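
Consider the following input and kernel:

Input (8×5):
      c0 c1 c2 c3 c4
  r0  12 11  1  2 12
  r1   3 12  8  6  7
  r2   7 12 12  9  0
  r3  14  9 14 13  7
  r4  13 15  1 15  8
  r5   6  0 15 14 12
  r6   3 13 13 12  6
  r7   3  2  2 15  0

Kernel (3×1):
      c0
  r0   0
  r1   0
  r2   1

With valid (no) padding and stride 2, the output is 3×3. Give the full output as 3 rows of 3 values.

Output[0,0]: The receptive field on the input at this output position is [12 / 3 / 7]. Elementwise product with the kernel and sum: 7·1.

7 12 0
13 1 8
3 13 6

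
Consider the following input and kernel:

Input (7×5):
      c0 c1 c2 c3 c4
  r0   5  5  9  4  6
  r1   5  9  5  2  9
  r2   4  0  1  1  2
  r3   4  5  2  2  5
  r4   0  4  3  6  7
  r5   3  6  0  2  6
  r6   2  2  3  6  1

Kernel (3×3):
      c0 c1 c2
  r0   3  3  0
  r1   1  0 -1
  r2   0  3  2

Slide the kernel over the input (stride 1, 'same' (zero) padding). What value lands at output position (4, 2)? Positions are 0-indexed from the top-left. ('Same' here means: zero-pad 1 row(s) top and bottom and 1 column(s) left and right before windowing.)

The receptive field on the zero-padded input at this output position is [5 2 2 / 4 3 6 / 6 0 2]. Elementwise product with the kernel and sum: 5·3 + 2·3 + 4·1 + 6·-1 + 0·3 + 2·2.

23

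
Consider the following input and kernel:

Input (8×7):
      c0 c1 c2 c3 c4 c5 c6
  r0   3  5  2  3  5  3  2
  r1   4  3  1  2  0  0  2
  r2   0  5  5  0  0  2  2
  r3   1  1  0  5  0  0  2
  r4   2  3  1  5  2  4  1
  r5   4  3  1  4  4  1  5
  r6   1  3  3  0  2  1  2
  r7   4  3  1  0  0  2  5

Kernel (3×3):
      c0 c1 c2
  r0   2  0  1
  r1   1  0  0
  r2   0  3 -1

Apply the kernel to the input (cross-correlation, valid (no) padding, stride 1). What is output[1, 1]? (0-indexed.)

The receptive field on the input at this output position is [3 1 2 / 5 5 0 / 1 0 5]. Elementwise product with the kernel and sum: 3·2 + 2·1 + 5·1 + 0·3 + 5·-1.

8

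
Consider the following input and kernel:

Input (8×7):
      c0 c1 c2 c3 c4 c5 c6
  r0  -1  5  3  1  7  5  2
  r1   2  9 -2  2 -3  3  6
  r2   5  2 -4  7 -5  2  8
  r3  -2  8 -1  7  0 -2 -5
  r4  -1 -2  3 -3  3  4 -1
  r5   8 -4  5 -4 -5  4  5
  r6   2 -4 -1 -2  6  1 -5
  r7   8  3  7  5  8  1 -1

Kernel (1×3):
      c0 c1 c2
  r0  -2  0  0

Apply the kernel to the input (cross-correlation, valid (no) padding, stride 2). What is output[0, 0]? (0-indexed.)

The receptive field on the input at this output position is [-1 5 3]. Elementwise product with the kernel and sum: -1·-2.

2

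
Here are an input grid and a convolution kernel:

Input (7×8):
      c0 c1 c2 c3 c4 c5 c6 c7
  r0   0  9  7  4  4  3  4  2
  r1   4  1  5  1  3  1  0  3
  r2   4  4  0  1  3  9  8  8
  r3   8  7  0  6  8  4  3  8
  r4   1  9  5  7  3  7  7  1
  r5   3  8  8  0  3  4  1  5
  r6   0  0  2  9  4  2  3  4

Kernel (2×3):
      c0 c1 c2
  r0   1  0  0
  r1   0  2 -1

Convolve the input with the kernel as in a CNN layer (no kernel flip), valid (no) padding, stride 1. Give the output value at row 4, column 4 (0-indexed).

The receptive field on the input at this output position is [3 7 7 / 3 4 1]. Elementwise product with the kernel and sum: 3·1 + 4·2 + 1·-1.

10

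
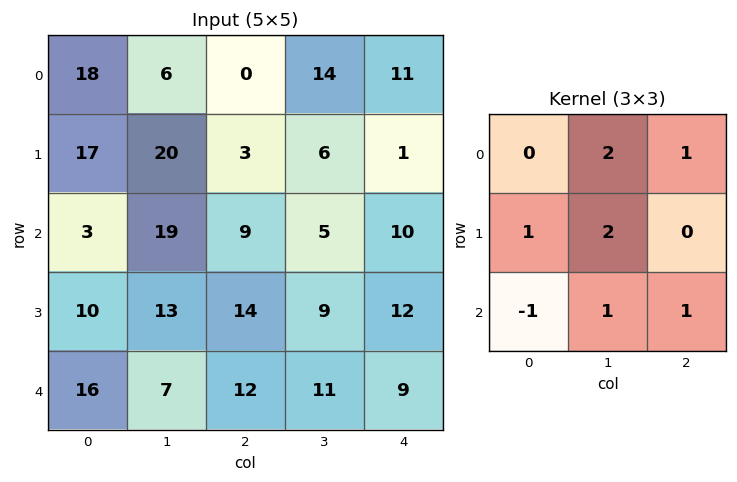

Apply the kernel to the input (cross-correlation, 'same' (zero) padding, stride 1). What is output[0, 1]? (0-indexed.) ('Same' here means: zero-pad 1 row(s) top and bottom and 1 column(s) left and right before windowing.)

36

The receptive field on the zero-padded input at this output position is [0 0 0 / 18 6 0 / 17 20 3]. Elementwise product with the kernel and sum: 0·2 + 0·1 + 18·1 + 6·2 + 17·-1 + 20·1 + 3·1.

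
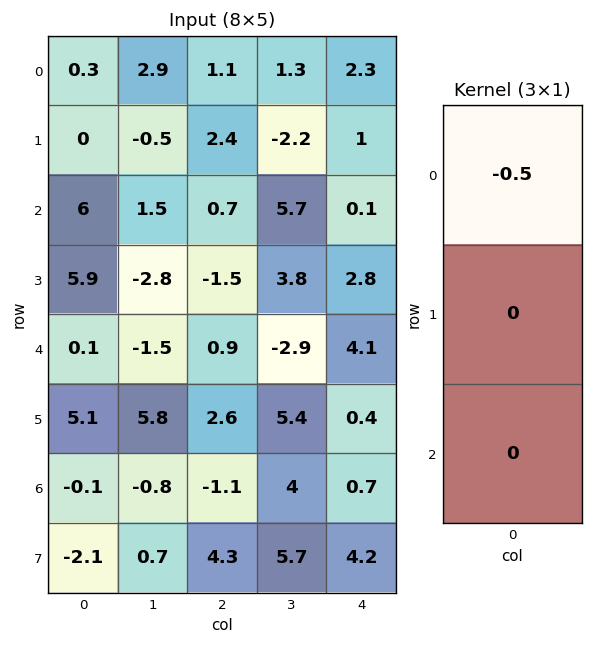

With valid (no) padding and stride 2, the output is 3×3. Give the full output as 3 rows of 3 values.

-0.15 -0.55 -1.15
-3 -0.35 -0.05
-0.05 -0.45 -2.05

Output[0,0]: The receptive field on the input at this output position is [0.3 / 0 / 6]. Elementwise product with the kernel and sum: 0.3·-0.5.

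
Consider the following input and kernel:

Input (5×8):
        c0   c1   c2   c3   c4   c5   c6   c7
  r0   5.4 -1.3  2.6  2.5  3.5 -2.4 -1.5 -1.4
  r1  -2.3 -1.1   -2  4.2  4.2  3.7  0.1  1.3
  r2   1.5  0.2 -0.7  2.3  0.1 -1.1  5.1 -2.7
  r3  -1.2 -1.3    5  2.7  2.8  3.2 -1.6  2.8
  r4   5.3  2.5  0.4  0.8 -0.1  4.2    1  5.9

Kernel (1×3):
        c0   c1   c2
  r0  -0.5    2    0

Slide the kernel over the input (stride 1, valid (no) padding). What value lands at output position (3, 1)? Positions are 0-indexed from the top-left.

10.65

The receptive field on the input at this output position is [-1.3 5 2.7]. Elementwise product with the kernel and sum: -1.3·-0.5 + 5·2.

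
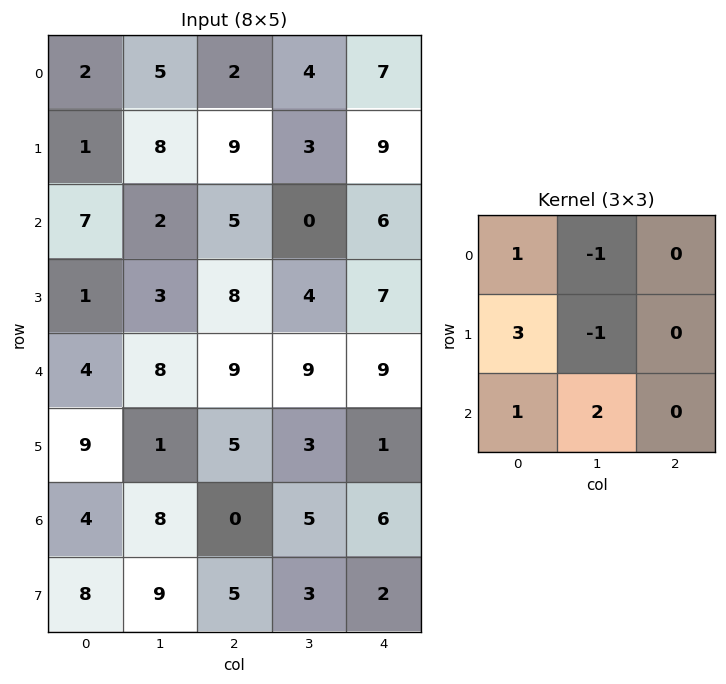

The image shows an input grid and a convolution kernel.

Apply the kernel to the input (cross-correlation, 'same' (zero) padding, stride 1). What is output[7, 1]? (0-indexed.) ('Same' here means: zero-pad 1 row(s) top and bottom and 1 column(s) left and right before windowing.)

The receptive field on the zero-padded input at this output position is [4 8 0 / 8 9 5 / 0 0 0]. Elementwise product with the kernel and sum: 4·1 + 8·-1 + 8·3 + 9·-1 + 0·1 + 0·2.

11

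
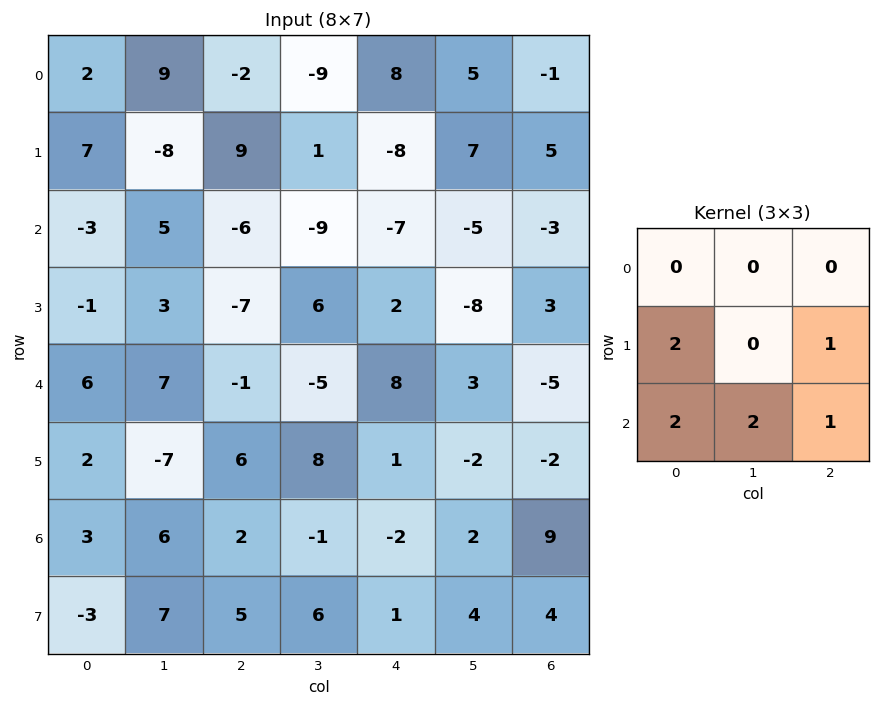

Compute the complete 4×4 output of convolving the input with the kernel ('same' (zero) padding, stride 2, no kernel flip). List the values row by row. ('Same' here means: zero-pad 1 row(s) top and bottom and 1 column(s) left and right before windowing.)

Output[0,0]: The receptive field on the zero-padded input at this output position is [0 0 0 / 0 2 9 / 0 7 -8]. Elementwise product with the kernel and sum: 0·2 + 9·1 + 0·2 + 7·2 + -8·1.
Output[0,1]: The receptive field on the zero-padded input at this output position is [0 0 0 / 9 -2 -9 / -8 9 1]. Elementwise product with the kernel and sum: 9·2 + -9·1 + -8·2 + 9·2 + 1·1.

15 12 -20 34
6 -1 -15 -20
4 15 9 -2
7 41 18 20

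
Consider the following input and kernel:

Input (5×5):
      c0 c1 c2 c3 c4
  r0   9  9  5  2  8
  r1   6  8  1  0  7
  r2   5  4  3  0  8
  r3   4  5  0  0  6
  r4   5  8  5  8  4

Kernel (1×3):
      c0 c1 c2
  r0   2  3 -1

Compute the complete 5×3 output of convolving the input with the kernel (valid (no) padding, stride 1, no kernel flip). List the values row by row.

40 31 8
35 19 -5
19 17 -2
23 10 -6
29 23 30

Output[0,0]: The receptive field on the input at this output position is [9 9 5]. Elementwise product with the kernel and sum: 9·2 + 9·3 + 5·-1.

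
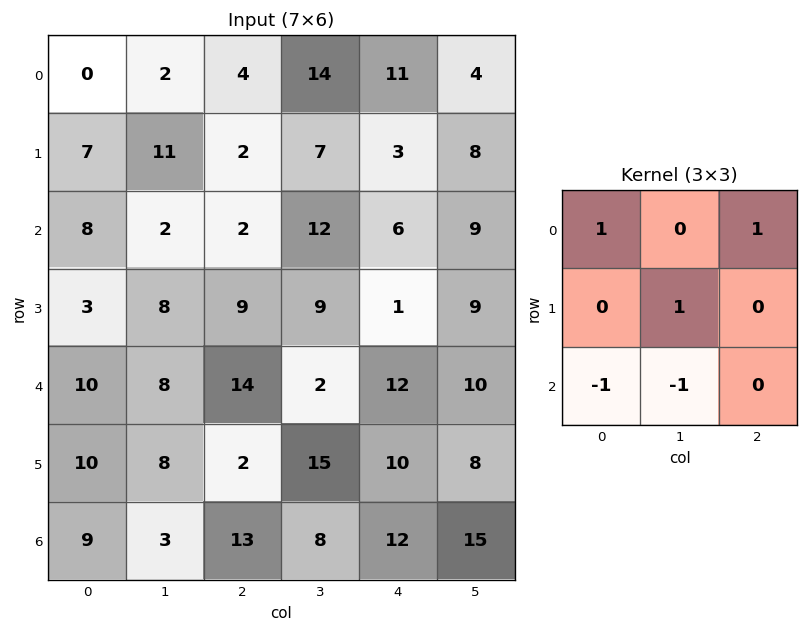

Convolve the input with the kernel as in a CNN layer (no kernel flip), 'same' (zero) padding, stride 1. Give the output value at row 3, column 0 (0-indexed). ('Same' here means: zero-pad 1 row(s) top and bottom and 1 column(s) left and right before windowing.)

The receptive field on the zero-padded input at this output position is [0 8 2 / 0 3 8 / 0 10 8]. Elementwise product with the kernel and sum: 0·1 + 2·1 + 3·1 + 0·-1 + 10·-1.

-5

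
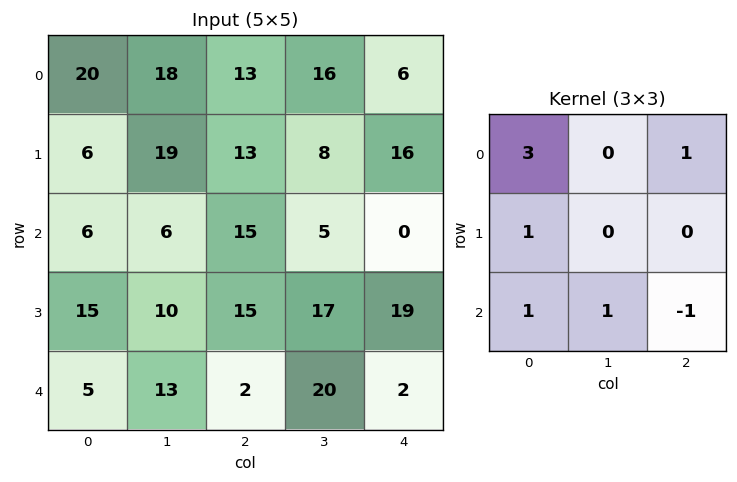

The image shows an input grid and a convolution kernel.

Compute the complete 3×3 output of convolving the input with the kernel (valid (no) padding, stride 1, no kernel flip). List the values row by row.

76 105 78
47 79 83
64 28 80

Output[0,0]: The receptive field on the input at this output position is [20 18 13 / 6 19 13 / 6 6 15]. Elementwise product with the kernel and sum: 20·3 + 13·1 + 6·1 + 6·1 + 6·1 + 15·-1.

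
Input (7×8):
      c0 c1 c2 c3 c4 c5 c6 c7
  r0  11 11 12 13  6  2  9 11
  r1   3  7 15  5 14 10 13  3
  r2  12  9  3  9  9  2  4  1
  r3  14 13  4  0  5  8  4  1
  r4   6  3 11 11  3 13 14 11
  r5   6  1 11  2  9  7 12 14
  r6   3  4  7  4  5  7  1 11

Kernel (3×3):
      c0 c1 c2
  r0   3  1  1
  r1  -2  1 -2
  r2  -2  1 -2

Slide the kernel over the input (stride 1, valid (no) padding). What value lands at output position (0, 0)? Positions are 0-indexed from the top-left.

The receptive field on the input at this output position is [11 11 12 / 3 7 15 / 12 9 3]. Elementwise product with the kernel and sum: 11·3 + 11·1 + 12·1 + 3·-2 + 7·1 + 15·-2 + 12·-2 + 9·1 + 3·-2.

6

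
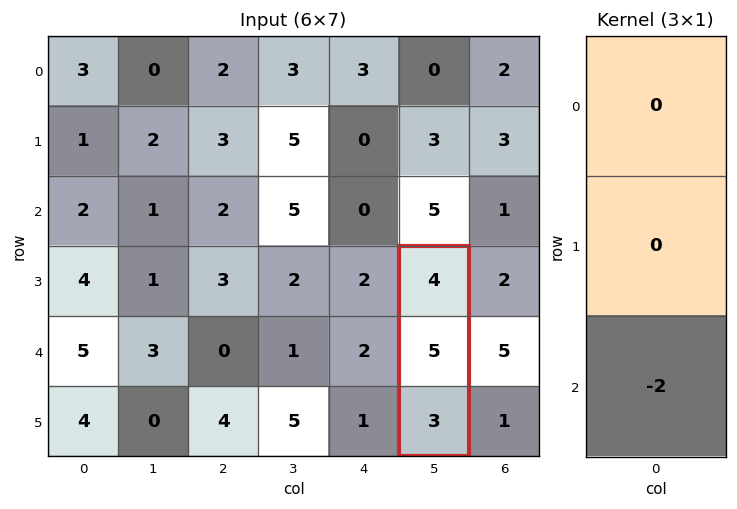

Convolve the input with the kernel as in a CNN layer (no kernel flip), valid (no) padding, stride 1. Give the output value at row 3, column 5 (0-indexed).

The receptive field on the input at this output position is [4 / 5 / 3]. Elementwise product with the kernel and sum: 3·-2.

-6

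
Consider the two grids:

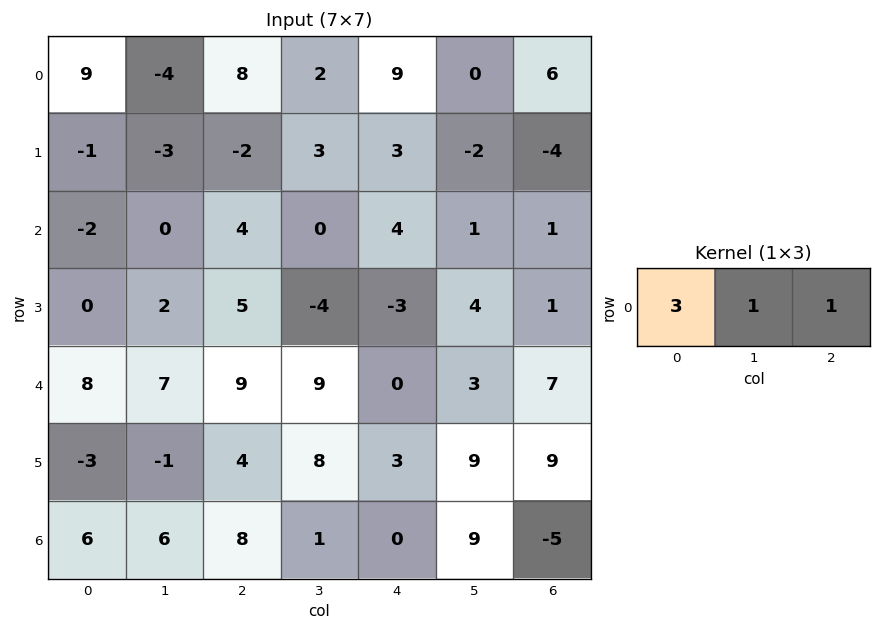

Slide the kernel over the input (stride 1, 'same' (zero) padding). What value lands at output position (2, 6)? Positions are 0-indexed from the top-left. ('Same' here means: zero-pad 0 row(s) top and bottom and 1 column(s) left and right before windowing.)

The receptive field on the zero-padded input at this output position is [1 1 0]. Elementwise product with the kernel and sum: 1·3 + 1·1 + 0·1.

4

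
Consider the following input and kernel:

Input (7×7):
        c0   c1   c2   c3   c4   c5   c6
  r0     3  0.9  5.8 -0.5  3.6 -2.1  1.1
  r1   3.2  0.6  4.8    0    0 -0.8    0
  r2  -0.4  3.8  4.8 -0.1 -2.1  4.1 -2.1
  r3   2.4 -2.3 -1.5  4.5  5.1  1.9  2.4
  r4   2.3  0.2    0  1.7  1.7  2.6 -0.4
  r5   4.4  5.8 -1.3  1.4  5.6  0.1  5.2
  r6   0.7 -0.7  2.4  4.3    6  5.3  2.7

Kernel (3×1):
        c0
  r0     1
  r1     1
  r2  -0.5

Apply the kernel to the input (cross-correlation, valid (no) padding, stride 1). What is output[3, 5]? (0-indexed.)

4.45

The receptive field on the input at this output position is [1.9 / 2.6 / 0.1]. Elementwise product with the kernel and sum: 1.9·1 + 2.6·1 + 0.1·-0.5.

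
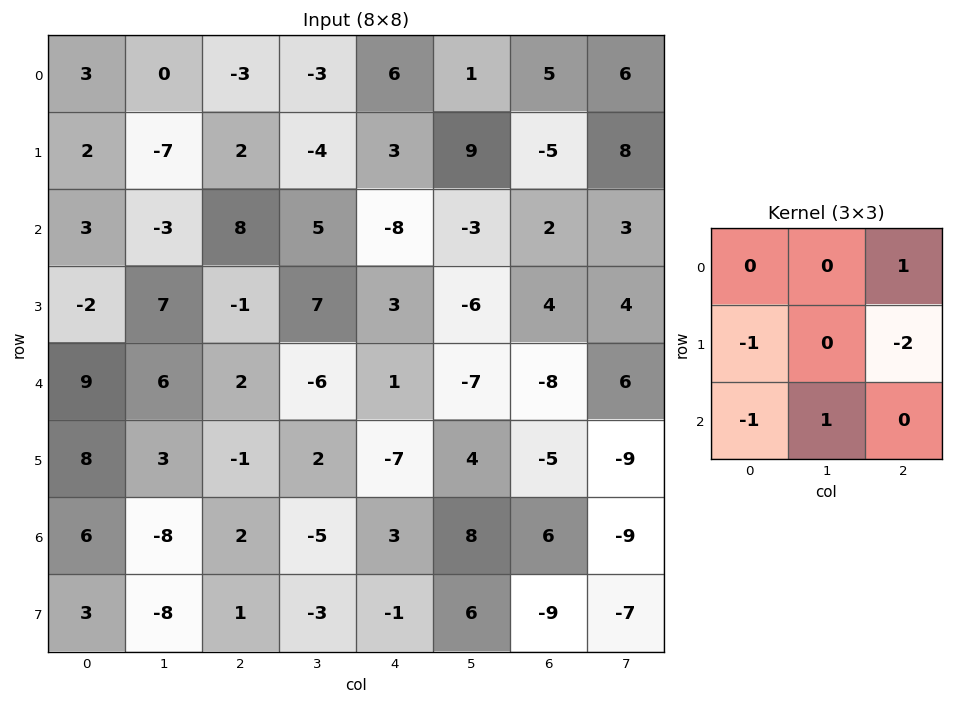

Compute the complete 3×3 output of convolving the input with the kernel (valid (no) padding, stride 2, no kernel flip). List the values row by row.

-15 -5 17
9 -21 -17
-18 9 14

Output[0,0]: The receptive field on the input at this output position is [3 0 -3 / 2 -7 2 / 3 -3 8]. Elementwise product with the kernel and sum: -3·1 + 2·-1 + 2·-2 + 3·-1 + -3·1.
Output[0,1]: The receptive field on the input at this output position is [-3 -3 6 / 2 -4 3 / 8 5 -8]. Elementwise product with the kernel and sum: 6·1 + 2·-1 + 3·-2 + 8·-1 + 5·1.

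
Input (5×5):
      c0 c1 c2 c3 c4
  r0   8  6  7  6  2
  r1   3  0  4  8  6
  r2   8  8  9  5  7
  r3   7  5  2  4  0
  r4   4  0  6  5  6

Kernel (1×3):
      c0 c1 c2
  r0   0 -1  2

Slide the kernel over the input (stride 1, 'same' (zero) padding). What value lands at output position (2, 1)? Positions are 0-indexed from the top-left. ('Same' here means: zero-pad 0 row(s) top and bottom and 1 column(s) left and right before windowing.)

The receptive field on the zero-padded input at this output position is [8 8 9]. Elementwise product with the kernel and sum: 8·-1 + 9·2.

10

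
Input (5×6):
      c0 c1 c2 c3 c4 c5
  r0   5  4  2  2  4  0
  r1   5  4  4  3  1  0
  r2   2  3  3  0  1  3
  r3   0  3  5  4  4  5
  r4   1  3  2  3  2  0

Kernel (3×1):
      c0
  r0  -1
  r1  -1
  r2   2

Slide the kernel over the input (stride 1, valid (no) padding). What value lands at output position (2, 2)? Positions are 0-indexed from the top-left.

The receptive field on the input at this output position is [3 / 5 / 2]. Elementwise product with the kernel and sum: 3·-1 + 5·-1 + 2·2.

-4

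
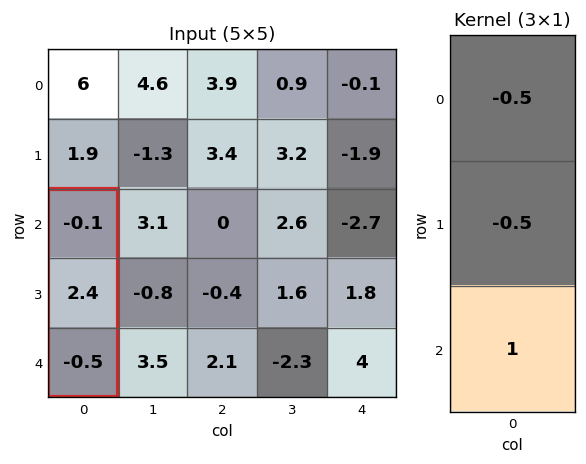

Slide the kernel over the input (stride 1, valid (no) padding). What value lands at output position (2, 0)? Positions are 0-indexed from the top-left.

-1.65

The receptive field on the input at this output position is [-0.1 / 2.4 / -0.5]. Elementwise product with the kernel and sum: -0.1·-0.5 + 2.4·-0.5 + -0.5·1.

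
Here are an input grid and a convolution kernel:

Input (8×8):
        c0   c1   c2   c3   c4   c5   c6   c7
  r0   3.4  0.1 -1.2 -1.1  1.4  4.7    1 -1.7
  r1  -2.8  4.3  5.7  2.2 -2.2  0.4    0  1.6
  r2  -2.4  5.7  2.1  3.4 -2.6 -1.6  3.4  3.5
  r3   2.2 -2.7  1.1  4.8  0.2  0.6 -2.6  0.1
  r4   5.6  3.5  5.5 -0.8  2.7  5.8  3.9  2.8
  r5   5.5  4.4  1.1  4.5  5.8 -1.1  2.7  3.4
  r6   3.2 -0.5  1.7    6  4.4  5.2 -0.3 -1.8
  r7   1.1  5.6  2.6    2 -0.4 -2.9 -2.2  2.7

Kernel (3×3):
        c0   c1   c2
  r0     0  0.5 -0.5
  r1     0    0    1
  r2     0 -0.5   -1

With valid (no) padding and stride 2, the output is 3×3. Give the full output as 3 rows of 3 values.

Output[0,0]: The receptive field on the input at this output position is [3.4 0.1 -1.2 / -2.8 4.3 5.7 / -2.4 5.7 2.1]. Elementwise product with the kernel and sum: 0.1·0.5 + -1.2·-0.5 + 5.7·1 + 5.7·-0.5 + 2.1·-1.

1.4 -2.55 -0.75
-4.35 0.9 -11.9
-1.35 -3.35 1.35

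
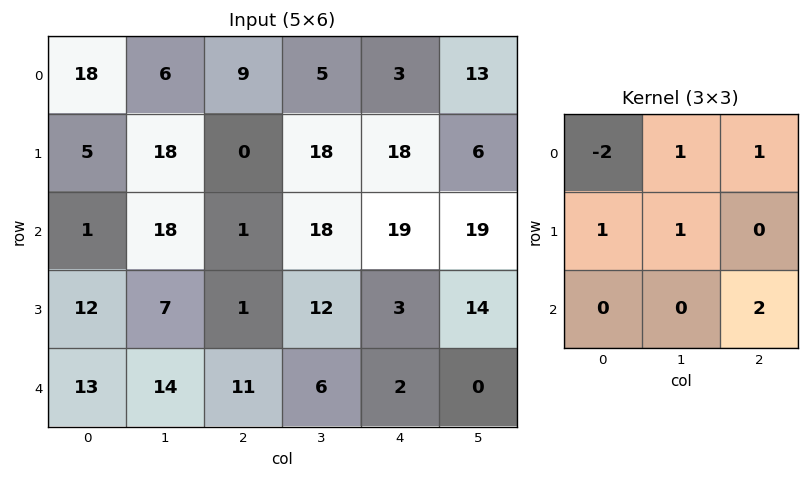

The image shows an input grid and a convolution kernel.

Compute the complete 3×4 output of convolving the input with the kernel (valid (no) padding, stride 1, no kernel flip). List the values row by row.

4 56 46 80
29 25 61 53
58 3 52 17

Output[0,0]: The receptive field on the input at this output position is [18 6 9 / 5 18 0 / 1 18 1]. Elementwise product with the kernel and sum: 18·-2 + 6·1 + 9·1 + 5·1 + 18·1 + 1·2.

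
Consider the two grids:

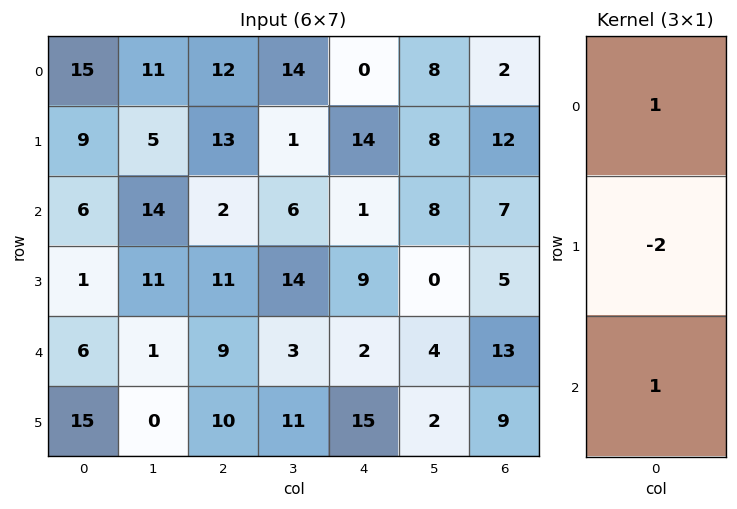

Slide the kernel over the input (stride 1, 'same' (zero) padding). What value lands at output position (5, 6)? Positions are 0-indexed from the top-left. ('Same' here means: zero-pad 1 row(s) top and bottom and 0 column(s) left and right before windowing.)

-5

The receptive field on the zero-padded input at this output position is [13 / 9 / 0]. Elementwise product with the kernel and sum: 13·1 + 9·-2 + 0·1.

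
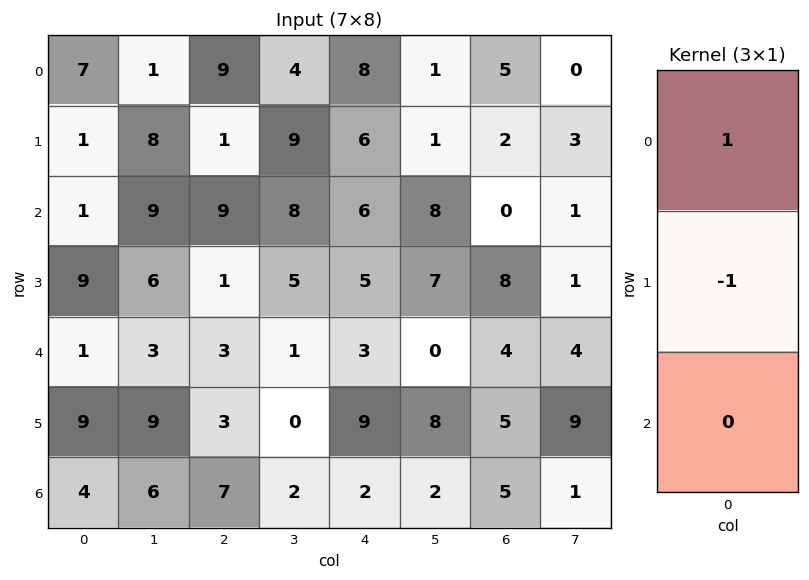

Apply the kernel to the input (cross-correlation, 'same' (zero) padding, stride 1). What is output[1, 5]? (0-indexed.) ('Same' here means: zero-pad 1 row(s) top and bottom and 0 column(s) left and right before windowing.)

The receptive field on the zero-padded input at this output position is [1 / 1 / 8]. Elementwise product with the kernel and sum: 1·1 + 1·-1.

0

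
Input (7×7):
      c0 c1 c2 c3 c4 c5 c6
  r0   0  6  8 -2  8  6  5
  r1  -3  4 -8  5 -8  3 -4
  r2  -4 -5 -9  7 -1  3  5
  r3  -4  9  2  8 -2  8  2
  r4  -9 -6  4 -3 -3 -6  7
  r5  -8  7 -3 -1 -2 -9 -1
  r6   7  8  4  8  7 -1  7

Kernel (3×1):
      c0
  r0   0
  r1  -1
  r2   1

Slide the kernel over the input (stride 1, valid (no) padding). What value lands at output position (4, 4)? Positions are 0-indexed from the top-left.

The receptive field on the input at this output position is [-3 / -2 / 7]. Elementwise product with the kernel and sum: -2·-1 + 7·1.

9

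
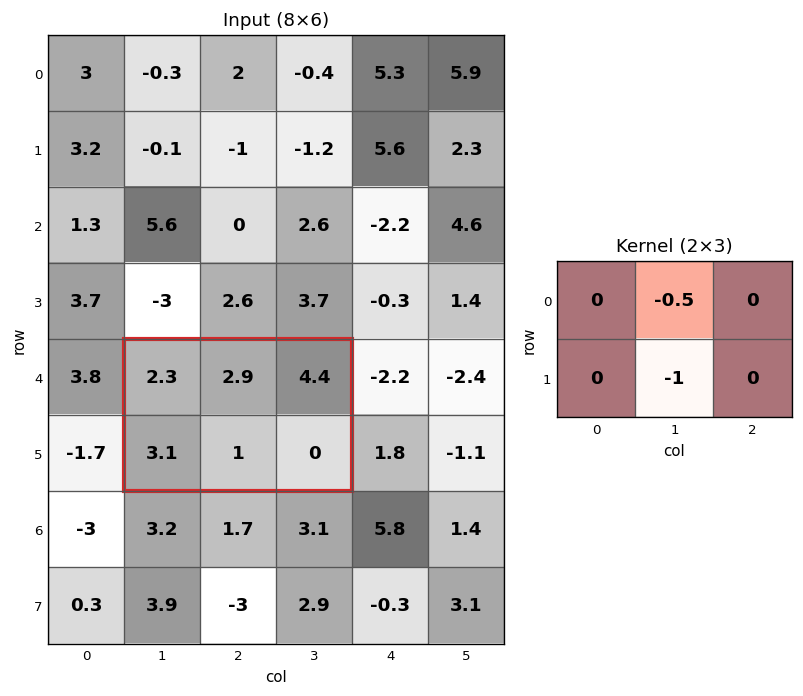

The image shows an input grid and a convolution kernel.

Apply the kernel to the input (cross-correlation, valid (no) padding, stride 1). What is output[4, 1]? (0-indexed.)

-2.45

The receptive field on the input at this output position is [2.3 2.9 4.4 / 3.1 1 0]. Elementwise product with the kernel and sum: 2.9·-0.5 + 1·-1.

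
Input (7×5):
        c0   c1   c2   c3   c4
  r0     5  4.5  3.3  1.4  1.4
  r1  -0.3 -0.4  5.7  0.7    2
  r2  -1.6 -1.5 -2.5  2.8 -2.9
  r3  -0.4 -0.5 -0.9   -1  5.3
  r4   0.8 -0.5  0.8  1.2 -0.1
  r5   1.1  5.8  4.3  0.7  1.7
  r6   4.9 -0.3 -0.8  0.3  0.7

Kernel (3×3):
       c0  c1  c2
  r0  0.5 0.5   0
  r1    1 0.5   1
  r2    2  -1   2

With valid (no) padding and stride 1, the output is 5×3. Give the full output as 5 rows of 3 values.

3.25 12.15 -3.2
-7.3 0.6 9
0.6 -3.35 4.25
5.9 9.1 11.65
16.95 9.6 6.85

Output[0,0]: The receptive field on the input at this output position is [5 4.5 3.3 / -0.3 -0.4 5.7 / -1.6 -1.5 -2.5]. Elementwise product with the kernel and sum: 5·0.5 + 4.5·0.5 + -0.3·1 + -0.4·0.5 + 5.7·1 + -1.6·2 + -1.5·-1 + -2.5·2.
Output[0,1]: The receptive field on the input at this output position is [4.5 3.3 1.4 / -0.4 5.7 0.7 / -1.5 -2.5 2.8]. Elementwise product with the kernel and sum: 4.5·0.5 + 3.3·0.5 + -0.4·1 + 5.7·0.5 + 0.7·1 + -1.5·2 + -2.5·-1 + 2.8·2.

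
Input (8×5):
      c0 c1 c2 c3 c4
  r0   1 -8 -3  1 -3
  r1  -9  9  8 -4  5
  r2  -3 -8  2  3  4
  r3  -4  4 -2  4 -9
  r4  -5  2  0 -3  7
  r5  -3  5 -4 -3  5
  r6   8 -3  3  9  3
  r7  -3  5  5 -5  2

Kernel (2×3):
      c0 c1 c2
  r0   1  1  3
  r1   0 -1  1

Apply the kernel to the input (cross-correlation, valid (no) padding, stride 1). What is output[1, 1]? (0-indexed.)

The receptive field on the input at this output position is [9 8 -4 / -8 2 3]. Elementwise product with the kernel and sum: 9·1 + 8·1 + -4·3 + 2·-1 + 3·1.

6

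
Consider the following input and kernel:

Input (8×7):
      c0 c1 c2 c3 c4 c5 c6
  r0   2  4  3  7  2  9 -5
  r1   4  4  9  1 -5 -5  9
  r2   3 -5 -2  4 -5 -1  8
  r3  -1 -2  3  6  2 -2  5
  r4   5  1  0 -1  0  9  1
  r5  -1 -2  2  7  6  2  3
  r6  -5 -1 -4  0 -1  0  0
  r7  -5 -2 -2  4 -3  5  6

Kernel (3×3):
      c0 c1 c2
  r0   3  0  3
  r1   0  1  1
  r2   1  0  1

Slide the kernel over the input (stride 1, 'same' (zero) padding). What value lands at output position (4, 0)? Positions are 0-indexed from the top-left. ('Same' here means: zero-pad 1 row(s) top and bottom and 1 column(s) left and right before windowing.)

-2

The receptive field on the zero-padded input at this output position is [0 -1 -2 / 0 5 1 / 0 -1 -2]. Elementwise product with the kernel and sum: 0·3 + -2·3 + 5·1 + 1·1 + 0·1 + -2·1.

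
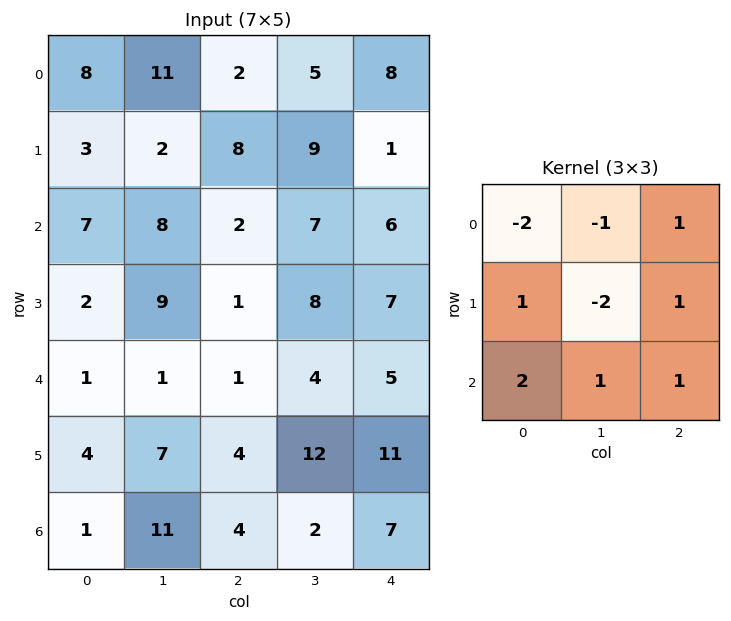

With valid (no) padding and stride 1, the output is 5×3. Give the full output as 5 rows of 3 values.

Output[0,0]: The receptive field on the input at this output position is [8 11 2 / 3 2 8 / 7 8 2]. Elementwise product with the kernel and sum: 8·-2 + 11·-1 + 2·1 + 3·1 + 2·-2 + 8·1 + 7·2 + 8·1 + 2·1.
Output[0,1]: The receptive field on the input at this output position is [11 2 5 / 2 8 9 / 8 2 7]. Elementwise product with the kernel and sum: 11·-2 + 2·-1 + 5·1 + 2·1 + 8·-2 + 9·1 + 8·2 + 2·1 + 7·1.

6 1 7
7 35 -13
-31 11 -2
7 22 26
9 40 7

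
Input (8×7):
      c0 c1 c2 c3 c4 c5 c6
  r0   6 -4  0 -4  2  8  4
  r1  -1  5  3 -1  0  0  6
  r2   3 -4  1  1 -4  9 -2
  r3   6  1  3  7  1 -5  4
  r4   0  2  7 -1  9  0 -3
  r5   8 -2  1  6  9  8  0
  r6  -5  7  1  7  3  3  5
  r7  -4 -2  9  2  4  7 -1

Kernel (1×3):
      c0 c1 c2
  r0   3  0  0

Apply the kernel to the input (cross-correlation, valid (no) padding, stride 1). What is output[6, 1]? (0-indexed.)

The receptive field on the input at this output position is [7 1 7]. Elementwise product with the kernel and sum: 7·3.

21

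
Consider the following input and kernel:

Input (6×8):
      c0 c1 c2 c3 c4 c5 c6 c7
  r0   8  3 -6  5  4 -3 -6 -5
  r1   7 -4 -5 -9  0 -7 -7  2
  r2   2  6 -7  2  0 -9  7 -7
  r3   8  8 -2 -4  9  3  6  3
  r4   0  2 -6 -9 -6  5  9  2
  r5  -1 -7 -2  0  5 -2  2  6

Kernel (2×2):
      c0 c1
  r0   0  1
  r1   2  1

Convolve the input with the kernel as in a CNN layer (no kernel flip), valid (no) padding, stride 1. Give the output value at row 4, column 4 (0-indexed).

13

The receptive field on the input at this output position is [-6 5 / 5 -2]. Elementwise product with the kernel and sum: 5·1 + 5·2 + -2·1.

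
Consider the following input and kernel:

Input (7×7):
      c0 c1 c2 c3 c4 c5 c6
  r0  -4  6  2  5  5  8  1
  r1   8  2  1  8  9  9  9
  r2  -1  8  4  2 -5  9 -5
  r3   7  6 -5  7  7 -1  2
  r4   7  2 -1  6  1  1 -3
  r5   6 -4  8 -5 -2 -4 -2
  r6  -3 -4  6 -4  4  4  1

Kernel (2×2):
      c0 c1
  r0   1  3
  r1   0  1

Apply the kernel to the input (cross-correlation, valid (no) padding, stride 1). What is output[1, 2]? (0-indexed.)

The receptive field on the input at this output position is [1 8 / 4 2]. Elementwise product with the kernel and sum: 1·1 + 8·3 + 2·1.

27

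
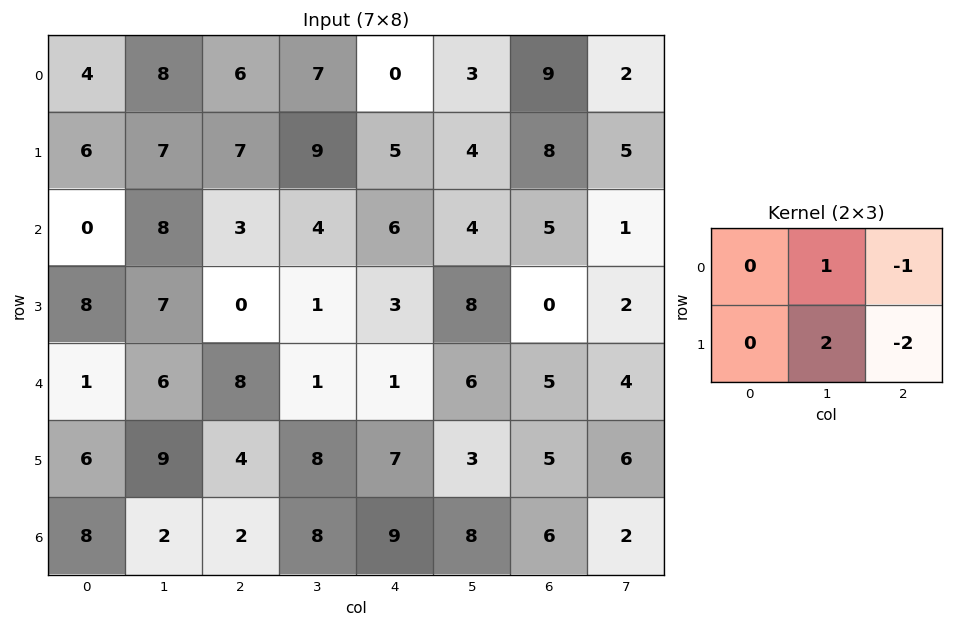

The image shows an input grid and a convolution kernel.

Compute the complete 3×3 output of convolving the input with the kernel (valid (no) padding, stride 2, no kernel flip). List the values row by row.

Output[0,0]: The receptive field on the input at this output position is [4 8 6 / 6 7 7]. Elementwise product with the kernel and sum: 8·1 + 6·-1 + 7·2 + 7·-2.

2 15 -14
19 -6 15
8 2 -3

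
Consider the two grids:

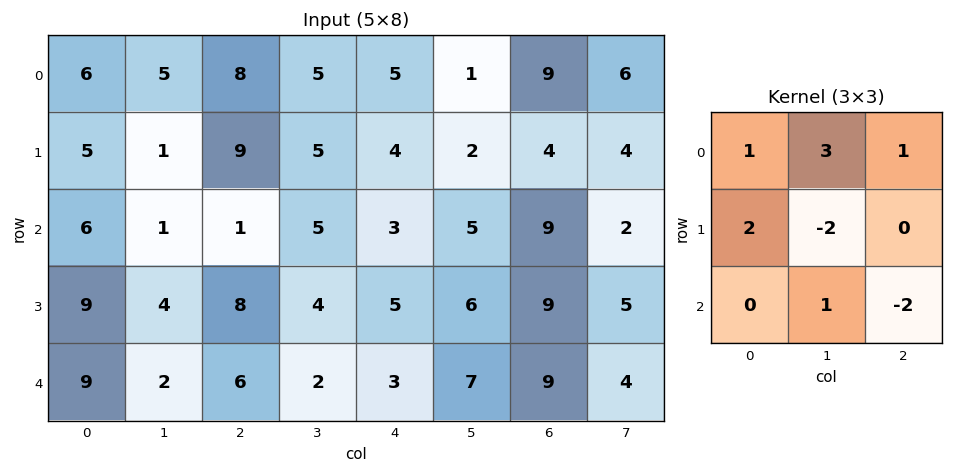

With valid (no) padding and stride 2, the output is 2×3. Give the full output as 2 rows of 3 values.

36 35 8
10 23 14

Output[0,0]: The receptive field on the input at this output position is [6 5 8 / 5 1 9 / 6 1 1]. Elementwise product with the kernel and sum: 6·1 + 5·3 + 8·1 + 5·2 + 1·-2 + 1·1 + 1·-2.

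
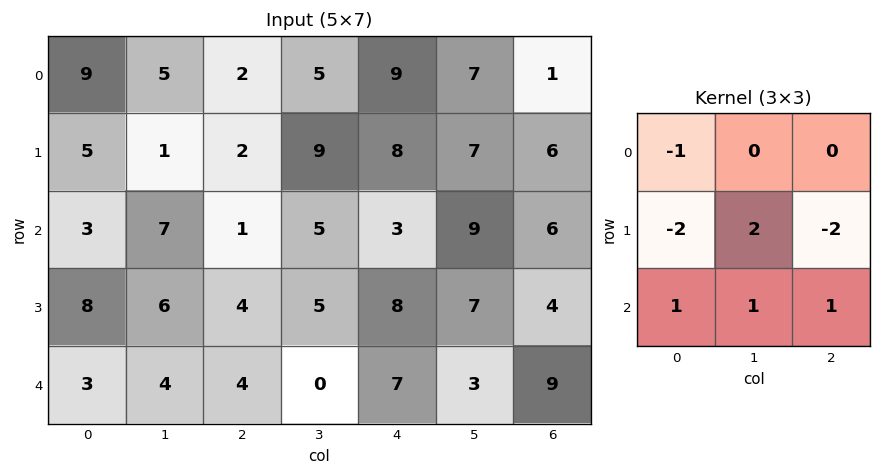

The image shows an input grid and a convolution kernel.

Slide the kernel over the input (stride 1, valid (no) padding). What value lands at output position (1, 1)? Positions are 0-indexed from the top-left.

-8

The receptive field on the input at this output position is [1 2 9 / 7 1 5 / 6 4 5]. Elementwise product with the kernel and sum: 1·-1 + 7·-2 + 1·2 + 5·-2 + 6·1 + 4·1 + 5·1.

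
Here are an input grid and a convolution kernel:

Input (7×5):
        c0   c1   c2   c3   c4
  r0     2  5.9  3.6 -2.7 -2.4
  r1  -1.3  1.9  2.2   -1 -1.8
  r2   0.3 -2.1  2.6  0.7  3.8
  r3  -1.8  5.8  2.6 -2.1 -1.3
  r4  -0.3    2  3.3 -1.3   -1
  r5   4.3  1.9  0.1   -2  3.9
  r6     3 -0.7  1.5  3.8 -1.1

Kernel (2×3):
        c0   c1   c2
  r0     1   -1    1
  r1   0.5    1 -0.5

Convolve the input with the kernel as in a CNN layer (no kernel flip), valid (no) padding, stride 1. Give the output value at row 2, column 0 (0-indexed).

The receptive field on the input at this output position is [0.3 -2.1 2.6 / -1.8 5.8 2.6]. Elementwise product with the kernel and sum: 0.3·1 + -2.1·-1 + 2.6·1 + -1.8·0.5 + 5.8·1 + 2.6·-0.5.

8.6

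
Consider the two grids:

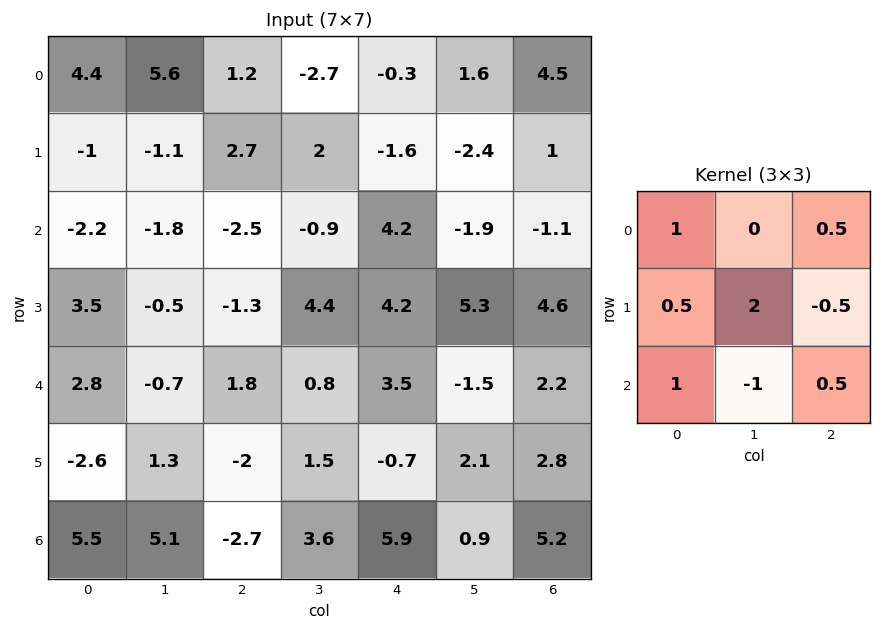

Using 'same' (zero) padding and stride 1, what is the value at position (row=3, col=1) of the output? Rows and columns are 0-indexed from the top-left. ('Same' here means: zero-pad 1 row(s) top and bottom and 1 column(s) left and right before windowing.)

The receptive field on the zero-padded input at this output position is [-2.2 -1.8 -2.5 / 3.5 -0.5 -1.3 / 2.8 -0.7 1.8]. Elementwise product with the kernel and sum: -2.2·1 + -2.5·0.5 + 3.5·0.5 + -0.5·2 + -1.3·-0.5 + 2.8·1 + -0.7·-1 + 1.8·0.5.

2.35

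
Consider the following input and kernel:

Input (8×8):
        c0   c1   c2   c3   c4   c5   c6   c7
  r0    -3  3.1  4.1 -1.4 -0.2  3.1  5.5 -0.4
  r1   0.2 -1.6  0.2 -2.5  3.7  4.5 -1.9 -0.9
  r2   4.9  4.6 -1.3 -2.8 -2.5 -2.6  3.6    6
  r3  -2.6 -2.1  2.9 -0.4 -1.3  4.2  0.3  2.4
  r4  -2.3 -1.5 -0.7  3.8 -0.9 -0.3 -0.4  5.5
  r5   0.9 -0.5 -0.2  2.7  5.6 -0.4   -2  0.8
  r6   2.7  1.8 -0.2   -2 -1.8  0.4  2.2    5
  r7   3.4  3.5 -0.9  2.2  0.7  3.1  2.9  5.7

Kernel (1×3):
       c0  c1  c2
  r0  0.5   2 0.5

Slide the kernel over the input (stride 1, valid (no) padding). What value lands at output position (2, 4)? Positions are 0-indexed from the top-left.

The receptive field on the input at this output position is [-2.5 -2.6 3.6]. Elementwise product with the kernel and sum: -2.5·0.5 + -2.6·2 + 3.6·0.5.

-4.65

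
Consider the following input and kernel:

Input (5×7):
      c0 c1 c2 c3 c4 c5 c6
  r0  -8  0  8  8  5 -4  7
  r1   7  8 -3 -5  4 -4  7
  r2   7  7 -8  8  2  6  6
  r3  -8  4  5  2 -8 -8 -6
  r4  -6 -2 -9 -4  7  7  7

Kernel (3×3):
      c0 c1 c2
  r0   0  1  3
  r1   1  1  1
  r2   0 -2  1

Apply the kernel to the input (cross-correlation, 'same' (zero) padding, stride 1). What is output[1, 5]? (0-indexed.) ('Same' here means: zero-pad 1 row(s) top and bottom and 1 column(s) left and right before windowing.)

The receptive field on the zero-padded input at this output position is [5 -4 7 / 4 -4 7 / 2 6 6]. Elementwise product with the kernel and sum: -4·1 + 7·3 + 4·1 + -4·1 + 7·1 + 6·-2 + 6·1.

18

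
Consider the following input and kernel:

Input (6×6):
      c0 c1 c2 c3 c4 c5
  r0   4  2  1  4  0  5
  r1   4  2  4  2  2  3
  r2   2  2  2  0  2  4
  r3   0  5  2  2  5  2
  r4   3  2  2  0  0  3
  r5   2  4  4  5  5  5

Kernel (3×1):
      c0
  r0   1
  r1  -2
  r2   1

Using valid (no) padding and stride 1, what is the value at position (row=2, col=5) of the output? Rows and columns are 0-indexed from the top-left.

3

The receptive field on the input at this output position is [4 / 2 / 3]. Elementwise product with the kernel and sum: 4·1 + 2·-2 + 3·1.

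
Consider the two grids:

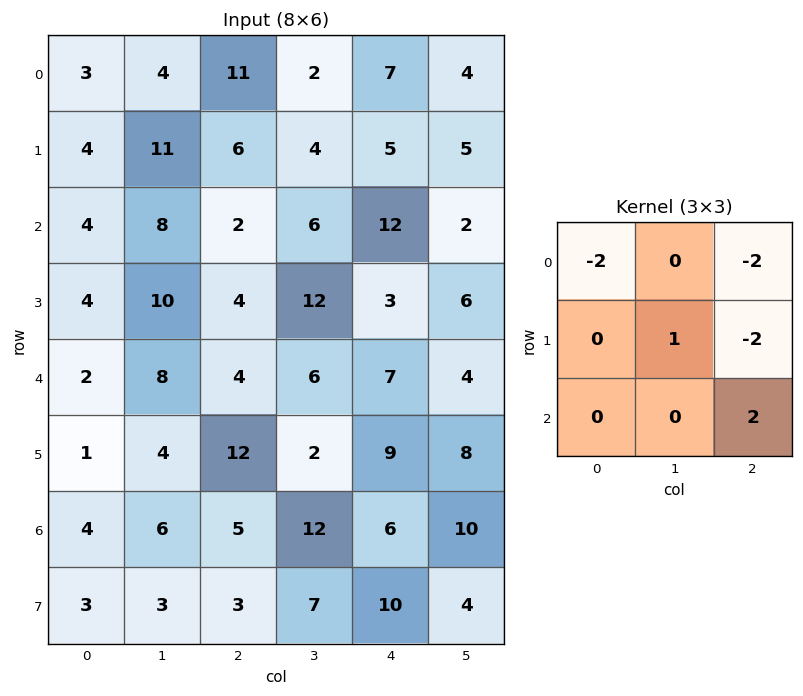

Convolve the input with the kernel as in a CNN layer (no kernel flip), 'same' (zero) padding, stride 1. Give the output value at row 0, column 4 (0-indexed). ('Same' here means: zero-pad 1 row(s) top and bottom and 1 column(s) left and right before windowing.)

The receptive field on the zero-padded input at this output position is [0 0 0 / 2 7 4 / 4 5 5]. Elementwise product with the kernel and sum: 0·-2 + 0·-2 + 7·1 + 4·-2 + 5·2.

9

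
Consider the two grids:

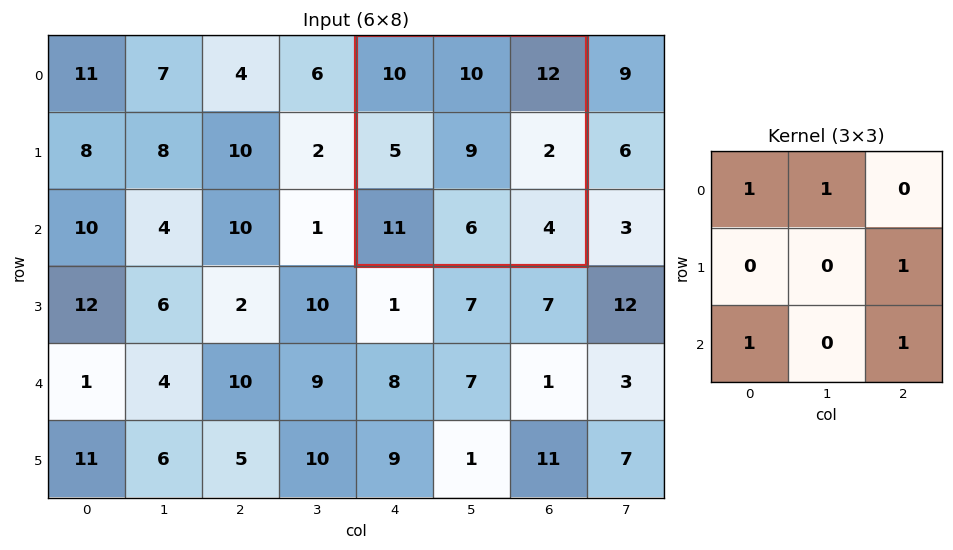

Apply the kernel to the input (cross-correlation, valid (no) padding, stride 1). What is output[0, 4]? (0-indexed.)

The receptive field on the input at this output position is [10 10 12 / 5 9 2 / 11 6 4]. Elementwise product with the kernel and sum: 10·1 + 10·1 + 2·1 + 11·1 + 4·1.

37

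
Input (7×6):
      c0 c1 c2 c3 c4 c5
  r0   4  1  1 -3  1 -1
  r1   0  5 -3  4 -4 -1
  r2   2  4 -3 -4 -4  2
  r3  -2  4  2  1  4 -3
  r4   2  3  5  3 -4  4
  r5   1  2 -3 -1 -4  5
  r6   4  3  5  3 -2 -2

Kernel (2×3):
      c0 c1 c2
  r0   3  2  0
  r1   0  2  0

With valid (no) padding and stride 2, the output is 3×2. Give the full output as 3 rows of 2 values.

Output[0,0]: The receptive field on the input at this output position is [4 1 1 / 0 5 -3]. Elementwise product with the kernel and sum: 4·3 + 1·2 + 5·2.
Output[0,1]: The receptive field on the input at this output position is [1 -3 1 / -3 4 -4]. Elementwise product with the kernel and sum: 1·3 + -3·2 + 4·2.

24 5
22 -15
16 19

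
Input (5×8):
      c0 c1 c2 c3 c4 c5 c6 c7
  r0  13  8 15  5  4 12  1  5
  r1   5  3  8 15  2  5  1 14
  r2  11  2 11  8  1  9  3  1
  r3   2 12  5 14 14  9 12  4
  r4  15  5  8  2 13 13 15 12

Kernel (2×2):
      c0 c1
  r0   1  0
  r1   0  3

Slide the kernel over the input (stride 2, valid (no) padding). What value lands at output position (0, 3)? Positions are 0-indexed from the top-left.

The receptive field on the input at this output position is [1 5 / 1 14]. Elementwise product with the kernel and sum: 1·1 + 14·3.

43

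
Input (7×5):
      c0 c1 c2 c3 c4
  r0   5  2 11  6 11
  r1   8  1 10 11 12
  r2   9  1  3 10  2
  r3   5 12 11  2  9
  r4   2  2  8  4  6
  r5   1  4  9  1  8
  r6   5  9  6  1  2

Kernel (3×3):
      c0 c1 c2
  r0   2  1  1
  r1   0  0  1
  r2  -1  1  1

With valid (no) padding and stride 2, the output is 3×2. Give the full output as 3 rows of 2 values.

Output[0,0]: The receptive field on the input at this output position is [5 2 11 / 8 1 10 / 9 1 3]. Elementwise product with the kernel and sum: 5·2 + 2·1 + 11·1 + 10·1 + 9·-1 + 1·1 + 3·1.
Output[0,1]: The receptive field on the input at this output position is [11 6 11 / 10 11 12 / 3 10 2]. Elementwise product with the kernel and sum: 11·2 + 6·1 + 11·1 + 12·1 + 3·-1 + 10·1 + 2·1.

28 60
41 29
33 31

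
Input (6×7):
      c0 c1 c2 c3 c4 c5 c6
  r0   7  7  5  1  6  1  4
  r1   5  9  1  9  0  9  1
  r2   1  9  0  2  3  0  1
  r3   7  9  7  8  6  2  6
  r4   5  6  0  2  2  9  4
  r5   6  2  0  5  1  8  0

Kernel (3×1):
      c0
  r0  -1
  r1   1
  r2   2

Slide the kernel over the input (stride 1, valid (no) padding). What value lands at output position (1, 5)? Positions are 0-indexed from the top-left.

The receptive field on the input at this output position is [9 / 0 / 2]. Elementwise product with the kernel and sum: 9·-1 + 0·1 + 2·2.

-5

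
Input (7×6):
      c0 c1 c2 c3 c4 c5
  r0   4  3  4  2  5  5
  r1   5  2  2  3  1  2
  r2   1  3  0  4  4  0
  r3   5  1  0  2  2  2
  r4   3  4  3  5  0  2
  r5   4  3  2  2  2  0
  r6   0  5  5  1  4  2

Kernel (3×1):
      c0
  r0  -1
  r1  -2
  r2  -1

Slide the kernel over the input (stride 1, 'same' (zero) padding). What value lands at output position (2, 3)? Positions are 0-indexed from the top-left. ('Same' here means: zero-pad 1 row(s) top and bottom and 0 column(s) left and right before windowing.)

-13

The receptive field on the zero-padded input at this output position is [3 / 4 / 2]. Elementwise product with the kernel and sum: 3·-1 + 4·-2 + 2·-1.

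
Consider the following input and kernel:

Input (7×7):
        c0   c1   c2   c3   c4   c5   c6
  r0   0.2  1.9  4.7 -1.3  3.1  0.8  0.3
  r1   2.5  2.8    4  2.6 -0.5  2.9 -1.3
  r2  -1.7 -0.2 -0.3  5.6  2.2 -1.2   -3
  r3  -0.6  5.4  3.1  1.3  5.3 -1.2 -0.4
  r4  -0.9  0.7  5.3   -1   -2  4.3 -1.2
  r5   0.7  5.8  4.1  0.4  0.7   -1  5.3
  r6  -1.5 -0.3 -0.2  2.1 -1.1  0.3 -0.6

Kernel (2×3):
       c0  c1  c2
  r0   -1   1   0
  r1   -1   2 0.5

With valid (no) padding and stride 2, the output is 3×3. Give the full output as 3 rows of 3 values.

Output[0,0]: The receptive field on the input at this output position is [0.2 1.9 4.7 / 2.5 2.8 4]. Elementwise product with the kernel and sum: 0.2·-1 + 1.9·1 + 2.5·-1 + 2.8·2 + 4·0.5.

6.8 -5.05 3.35
14.45 8.05 -11.3
14.55 -9.25 6.25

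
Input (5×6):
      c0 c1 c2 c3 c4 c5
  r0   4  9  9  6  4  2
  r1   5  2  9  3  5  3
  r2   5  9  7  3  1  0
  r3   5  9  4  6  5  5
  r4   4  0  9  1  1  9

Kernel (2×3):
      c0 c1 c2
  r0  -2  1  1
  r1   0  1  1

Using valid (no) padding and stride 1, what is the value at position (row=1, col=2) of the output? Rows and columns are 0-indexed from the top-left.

The receptive field on the input at this output position is [9 3 5 / 7 3 1]. Elementwise product with the kernel and sum: 9·-2 + 3·1 + 5·1 + 3·1 + 1·1.

-6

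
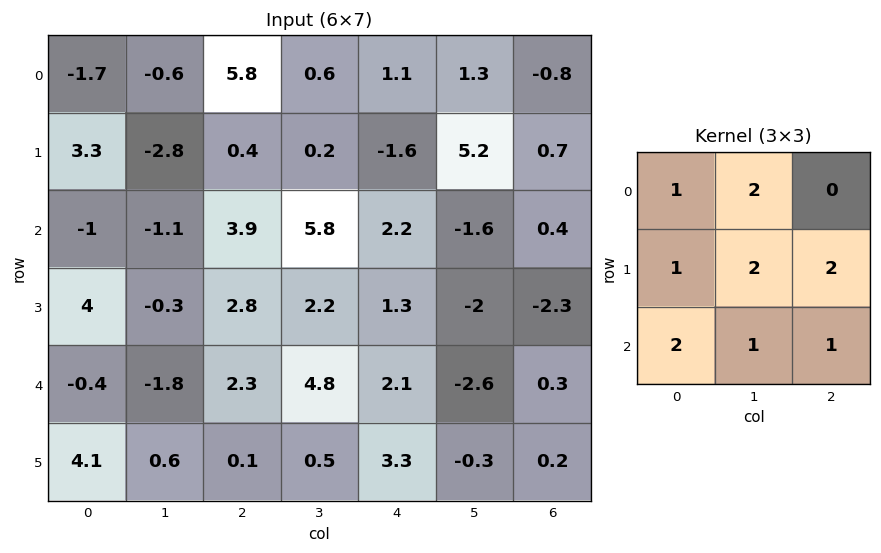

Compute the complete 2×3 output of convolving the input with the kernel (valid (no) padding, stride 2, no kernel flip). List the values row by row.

-3.6 20.4 17.1
5.5 36.8 -6.4

Output[0,0]: The receptive field on the input at this output position is [-1.7 -0.6 5.8 / 3.3 -2.8 0.4 / -1 -1.1 3.9]. Elementwise product with the kernel and sum: -1.7·1 + -0.6·2 + 3.3·1 + -2.8·2 + 0.4·2 + -1·2 + -1.1·1 + 3.9·1.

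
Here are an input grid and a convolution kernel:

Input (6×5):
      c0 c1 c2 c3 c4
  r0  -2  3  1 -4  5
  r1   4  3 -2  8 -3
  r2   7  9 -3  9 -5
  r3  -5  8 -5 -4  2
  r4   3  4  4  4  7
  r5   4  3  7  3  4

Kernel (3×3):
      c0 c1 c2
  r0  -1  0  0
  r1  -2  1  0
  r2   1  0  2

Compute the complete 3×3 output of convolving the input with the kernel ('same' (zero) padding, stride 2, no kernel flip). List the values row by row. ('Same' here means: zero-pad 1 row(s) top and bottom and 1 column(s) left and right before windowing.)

Output[0,0]: The receptive field on the zero-padded input at this output position is [0 0 0 / 0 -2 3 / 0 4 3]. Elementwise product with the kernel and sum: 0·-1 + 0·-2 + -2·1 + 0·1 + 3·2.

4 14 21
23 -24 -35
9 -3 6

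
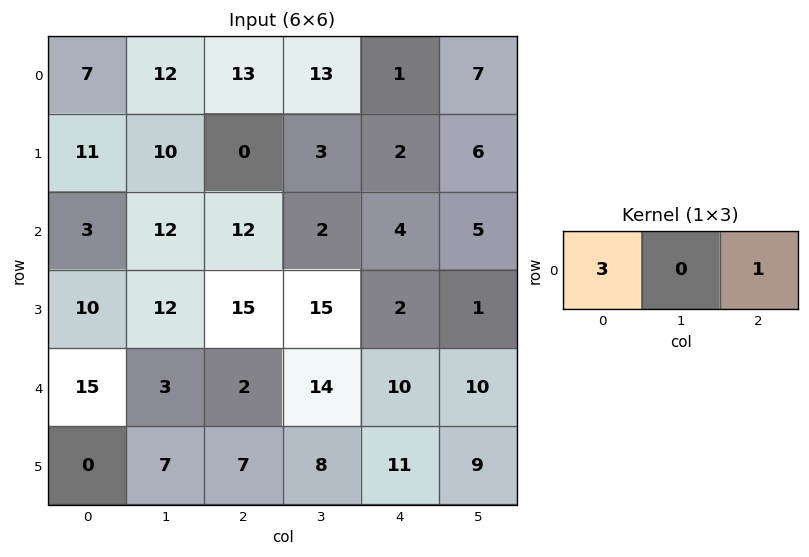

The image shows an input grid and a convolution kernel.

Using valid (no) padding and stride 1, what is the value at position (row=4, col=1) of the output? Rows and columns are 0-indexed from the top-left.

The receptive field on the input at this output position is [3 2 14]. Elementwise product with the kernel and sum: 3·3 + 14·1.

23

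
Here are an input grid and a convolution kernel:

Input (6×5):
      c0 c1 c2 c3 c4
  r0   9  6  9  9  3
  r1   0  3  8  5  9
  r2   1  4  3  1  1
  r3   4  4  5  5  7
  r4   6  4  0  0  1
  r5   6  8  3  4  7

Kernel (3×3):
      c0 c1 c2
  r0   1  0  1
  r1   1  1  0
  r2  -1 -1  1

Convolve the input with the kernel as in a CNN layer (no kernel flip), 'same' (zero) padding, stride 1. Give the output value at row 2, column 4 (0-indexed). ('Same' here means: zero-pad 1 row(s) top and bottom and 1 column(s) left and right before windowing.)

The receptive field on the zero-padded input at this output position is [5 9 0 / 1 1 0 / 5 7 0]. Elementwise product with the kernel and sum: 5·1 + 0·1 + 1·1 + 1·1 + 5·-1 + 7·-1 + 0·1.

-5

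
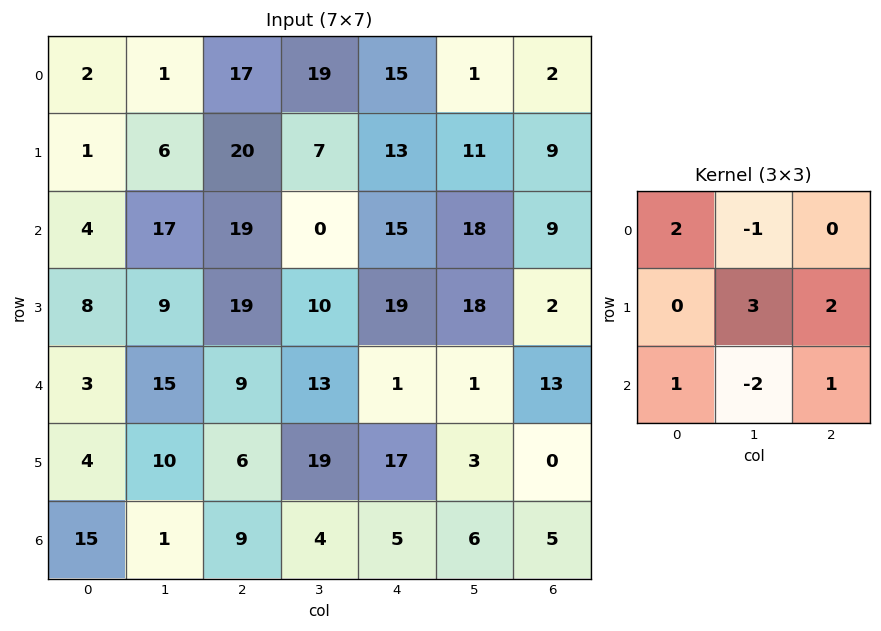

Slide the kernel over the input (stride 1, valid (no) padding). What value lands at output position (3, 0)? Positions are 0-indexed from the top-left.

60

The receptive field on the input at this output position is [8 9 19 / 3 15 9 / 4 10 6]. Elementwise product with the kernel and sum: 8·2 + 9·-1 + 15·3 + 9·2 + 4·1 + 10·-2 + 6·1.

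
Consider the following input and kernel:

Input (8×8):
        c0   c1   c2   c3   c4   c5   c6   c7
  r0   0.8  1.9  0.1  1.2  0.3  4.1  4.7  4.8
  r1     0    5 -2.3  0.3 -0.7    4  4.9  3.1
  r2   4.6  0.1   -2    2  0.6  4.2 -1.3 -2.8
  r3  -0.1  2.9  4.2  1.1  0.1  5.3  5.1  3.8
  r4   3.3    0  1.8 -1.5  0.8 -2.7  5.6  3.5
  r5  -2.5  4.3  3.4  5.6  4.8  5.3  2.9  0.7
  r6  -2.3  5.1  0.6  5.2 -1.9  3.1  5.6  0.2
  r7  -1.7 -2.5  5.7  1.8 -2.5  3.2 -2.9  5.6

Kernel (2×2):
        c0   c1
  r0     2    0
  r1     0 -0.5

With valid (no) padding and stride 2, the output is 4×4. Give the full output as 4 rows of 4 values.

Output[0,0]: The receptive field on the input at this output position is [0.8 1.9 / 0 5]. Elementwise product with the kernel and sum: 0.8·2 + 5·-0.5.

-0.9 0.05 -1.4 7.85
7.75 -4.55 -1.45 -4.5
4.45 0.8 -1.05 10.85
-3.35 0.3 -5.4 8.4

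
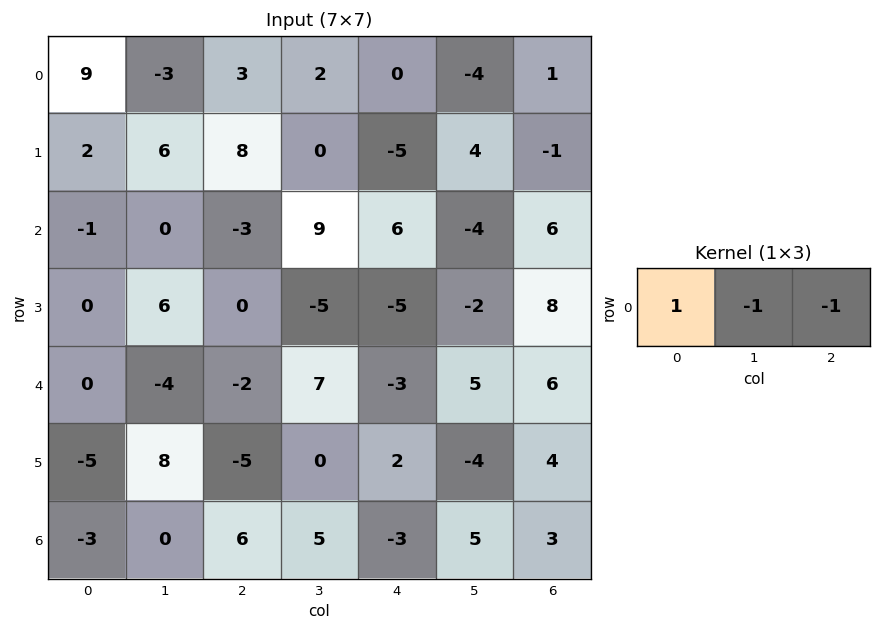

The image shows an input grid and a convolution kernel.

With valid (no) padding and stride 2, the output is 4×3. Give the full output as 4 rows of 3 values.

9 1 3
2 -18 4
6 -6 -14
-9 4 -11

Output[0,0]: The receptive field on the input at this output position is [9 -3 3]. Elementwise product with the kernel and sum: 9·1 + -3·-1 + 3·-1.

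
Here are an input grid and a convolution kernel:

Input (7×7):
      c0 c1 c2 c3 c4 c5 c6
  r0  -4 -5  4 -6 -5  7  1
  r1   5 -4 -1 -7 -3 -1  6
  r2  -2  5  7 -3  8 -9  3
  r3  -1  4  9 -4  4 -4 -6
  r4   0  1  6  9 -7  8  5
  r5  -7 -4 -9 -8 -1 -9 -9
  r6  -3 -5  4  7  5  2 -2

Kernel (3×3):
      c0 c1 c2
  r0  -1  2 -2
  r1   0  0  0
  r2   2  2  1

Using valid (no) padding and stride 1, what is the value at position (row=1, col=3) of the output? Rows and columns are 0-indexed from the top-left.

-1

The receptive field on the input at this output position is [-7 -3 -1 / -3 8 -9 / -4 4 -4]. Elementwise product with the kernel and sum: -7·-1 + -3·2 + -1·-2 + -4·2 + 4·2 + -4·1.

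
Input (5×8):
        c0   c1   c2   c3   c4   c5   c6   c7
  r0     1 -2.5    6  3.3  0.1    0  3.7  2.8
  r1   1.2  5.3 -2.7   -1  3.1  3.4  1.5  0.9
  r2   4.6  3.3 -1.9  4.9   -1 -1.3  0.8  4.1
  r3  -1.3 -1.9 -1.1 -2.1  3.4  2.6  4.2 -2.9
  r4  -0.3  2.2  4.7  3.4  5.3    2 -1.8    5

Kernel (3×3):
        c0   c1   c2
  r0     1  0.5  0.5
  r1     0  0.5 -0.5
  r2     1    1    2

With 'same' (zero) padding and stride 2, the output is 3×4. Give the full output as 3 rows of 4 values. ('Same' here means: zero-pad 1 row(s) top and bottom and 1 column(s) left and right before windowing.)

Output[0,0]: The receptive field on the zero-padded input at this output position is [0 0 0 / 0 1 -2.5 / 0 1.2 5.3]. Elementwise product with the kernel and sum: 0·1 + 0·0.5 + 0·0.5 + 1·0.5 + -2.5·-0.5 + 0·1 + 1.2·1 + 5.3·2.

13.55 1.95 8.95 7.15
-1.2 -7.15 8.9 3.95
-2.85 -2.85 2.55 -0.15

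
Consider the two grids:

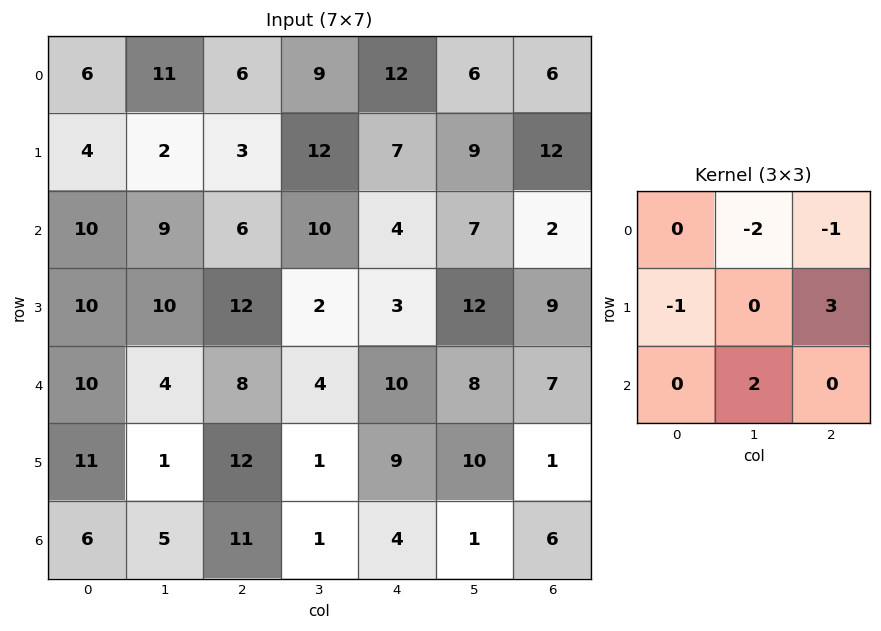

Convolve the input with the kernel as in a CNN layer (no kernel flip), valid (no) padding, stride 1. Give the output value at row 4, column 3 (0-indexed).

The receptive field on the input at this output position is [4 10 8 / 1 9 10 / 1 4 1]. Elementwise product with the kernel and sum: 10·-2 + 8·-1 + 1·-1 + 10·3 + 4·2.

9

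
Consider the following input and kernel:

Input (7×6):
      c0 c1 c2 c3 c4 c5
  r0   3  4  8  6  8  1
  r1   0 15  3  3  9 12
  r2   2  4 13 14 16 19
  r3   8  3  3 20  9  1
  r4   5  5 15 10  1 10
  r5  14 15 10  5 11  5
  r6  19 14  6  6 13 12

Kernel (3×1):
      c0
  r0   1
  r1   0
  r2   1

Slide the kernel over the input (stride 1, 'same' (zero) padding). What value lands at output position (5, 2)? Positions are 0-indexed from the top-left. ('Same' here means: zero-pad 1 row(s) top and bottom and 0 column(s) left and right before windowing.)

The receptive field on the zero-padded input at this output position is [15 / 10 / 6]. Elementwise product with the kernel and sum: 15·1 + 6·1.

21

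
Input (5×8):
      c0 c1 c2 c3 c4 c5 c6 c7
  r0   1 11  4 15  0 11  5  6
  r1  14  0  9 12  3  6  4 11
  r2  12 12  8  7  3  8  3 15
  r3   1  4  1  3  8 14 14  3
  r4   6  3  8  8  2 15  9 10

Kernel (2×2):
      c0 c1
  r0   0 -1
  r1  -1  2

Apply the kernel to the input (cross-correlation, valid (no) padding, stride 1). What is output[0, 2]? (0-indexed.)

0

The receptive field on the input at this output position is [4 15 / 9 12]. Elementwise product with the kernel and sum: 15·-1 + 9·-1 + 12·2.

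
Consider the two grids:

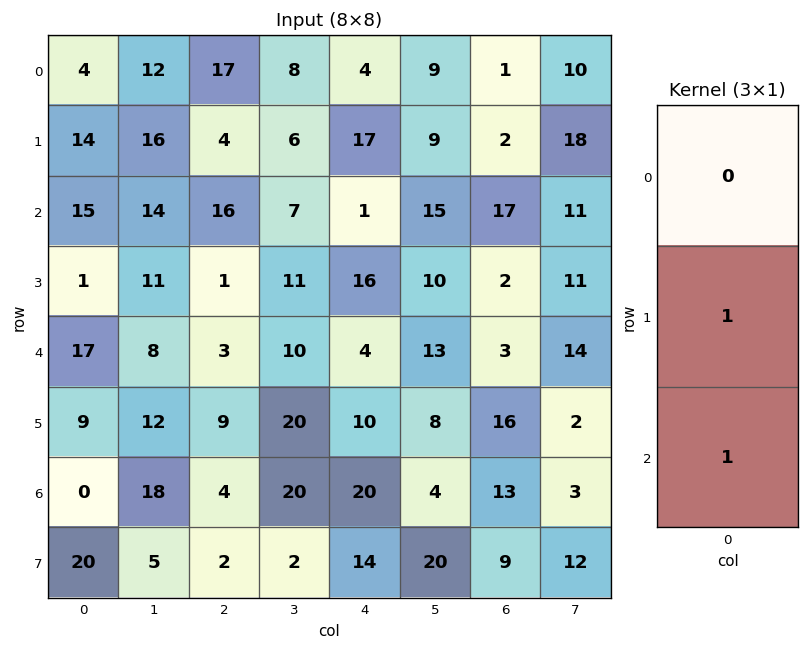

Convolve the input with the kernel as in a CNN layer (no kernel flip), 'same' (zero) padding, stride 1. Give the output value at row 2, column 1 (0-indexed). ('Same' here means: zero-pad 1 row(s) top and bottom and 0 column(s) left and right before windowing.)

25

The receptive field on the zero-padded input at this output position is [16 / 14 / 11]. Elementwise product with the kernel and sum: 14·1 + 11·1.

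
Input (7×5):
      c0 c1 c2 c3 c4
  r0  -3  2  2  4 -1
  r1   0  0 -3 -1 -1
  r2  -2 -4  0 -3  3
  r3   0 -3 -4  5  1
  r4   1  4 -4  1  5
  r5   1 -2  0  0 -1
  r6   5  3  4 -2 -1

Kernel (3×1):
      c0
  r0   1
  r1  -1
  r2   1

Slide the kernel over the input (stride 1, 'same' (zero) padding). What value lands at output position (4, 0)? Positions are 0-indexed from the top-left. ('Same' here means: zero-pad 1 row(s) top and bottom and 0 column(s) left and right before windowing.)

The receptive field on the zero-padded input at this output position is [0 / 1 / 1]. Elementwise product with the kernel and sum: 0·1 + 1·-1 + 1·1.

0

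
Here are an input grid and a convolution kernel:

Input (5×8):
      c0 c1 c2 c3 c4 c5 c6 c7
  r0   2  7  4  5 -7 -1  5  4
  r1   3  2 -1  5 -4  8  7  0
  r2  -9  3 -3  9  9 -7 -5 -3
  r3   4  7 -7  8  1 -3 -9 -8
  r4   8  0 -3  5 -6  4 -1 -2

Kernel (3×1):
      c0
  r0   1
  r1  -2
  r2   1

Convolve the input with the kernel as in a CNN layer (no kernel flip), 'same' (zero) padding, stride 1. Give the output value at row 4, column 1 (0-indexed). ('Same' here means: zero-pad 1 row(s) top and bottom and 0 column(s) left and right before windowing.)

The receptive field on the zero-padded input at this output position is [7 / 0 / 0]. Elementwise product with the kernel and sum: 7·1 + 0·-2 + 0·1.

7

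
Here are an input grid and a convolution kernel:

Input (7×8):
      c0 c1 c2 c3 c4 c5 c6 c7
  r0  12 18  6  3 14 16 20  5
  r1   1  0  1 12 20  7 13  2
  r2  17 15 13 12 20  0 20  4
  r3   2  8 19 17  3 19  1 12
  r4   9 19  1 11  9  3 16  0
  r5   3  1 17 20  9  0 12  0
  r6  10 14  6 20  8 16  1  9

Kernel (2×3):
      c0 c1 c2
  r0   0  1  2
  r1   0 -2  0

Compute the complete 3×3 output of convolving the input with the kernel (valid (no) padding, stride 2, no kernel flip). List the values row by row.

Output[0,0]: The receptive field on the input at this output position is [12 18 6 / 1 0 1]. Elementwise product with the kernel and sum: 18·1 + 6·2 + 0·-2.

30 7 42
25 18 2
19 -11 35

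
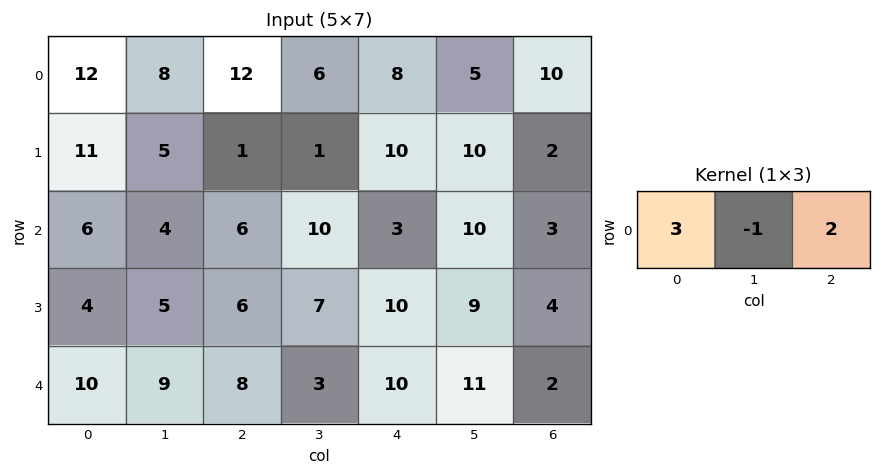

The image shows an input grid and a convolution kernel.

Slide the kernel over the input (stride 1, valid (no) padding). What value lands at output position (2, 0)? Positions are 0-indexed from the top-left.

The receptive field on the input at this output position is [6 4 6]. Elementwise product with the kernel and sum: 6·3 + 4·-1 + 6·2.

26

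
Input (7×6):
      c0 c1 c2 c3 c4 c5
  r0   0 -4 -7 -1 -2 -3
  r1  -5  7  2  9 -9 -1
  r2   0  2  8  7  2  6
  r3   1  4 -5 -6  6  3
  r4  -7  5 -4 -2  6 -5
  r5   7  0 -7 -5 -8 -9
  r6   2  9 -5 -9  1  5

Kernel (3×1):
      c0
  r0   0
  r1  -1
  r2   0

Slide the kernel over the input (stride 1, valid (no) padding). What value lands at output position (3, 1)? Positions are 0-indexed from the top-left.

-5

The receptive field on the input at this output position is [4 / 5 / 0]. Elementwise product with the kernel and sum: 5·-1.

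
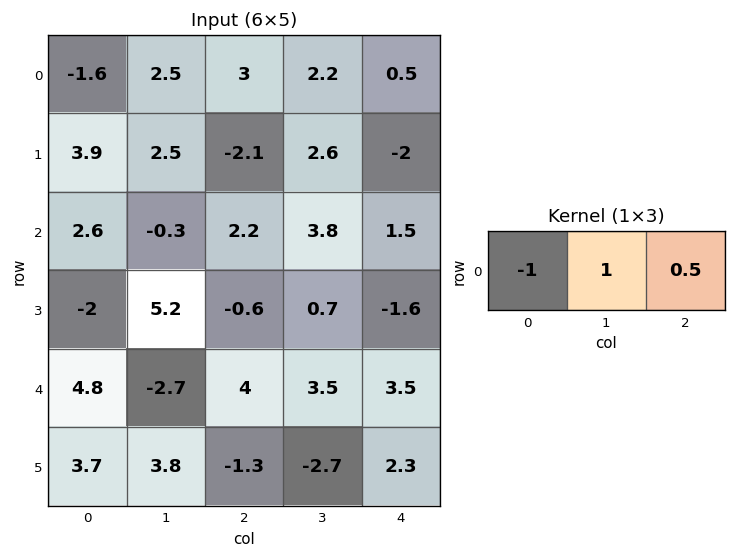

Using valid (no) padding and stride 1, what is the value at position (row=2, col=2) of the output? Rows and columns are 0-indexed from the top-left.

2.35

The receptive field on the input at this output position is [2.2 3.8 1.5]. Elementwise product with the kernel and sum: 2.2·-1 + 3.8·1 + 1.5·0.5.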